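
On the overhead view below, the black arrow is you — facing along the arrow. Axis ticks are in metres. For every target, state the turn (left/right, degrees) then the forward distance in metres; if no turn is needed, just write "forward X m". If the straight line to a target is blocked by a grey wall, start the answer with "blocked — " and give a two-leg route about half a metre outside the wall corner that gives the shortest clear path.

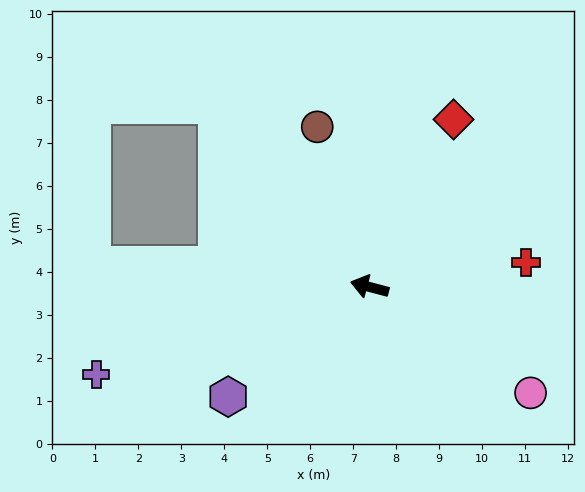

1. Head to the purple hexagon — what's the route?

turn left 53°, forward 4.2 m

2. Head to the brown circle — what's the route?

turn right 57°, forward 3.9 m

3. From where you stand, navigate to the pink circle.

turn left 161°, forward 4.5 m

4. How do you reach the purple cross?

turn left 33°, forward 6.7 m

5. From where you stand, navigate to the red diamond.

turn right 102°, forward 4.4 m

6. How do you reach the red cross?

turn right 156°, forward 3.7 m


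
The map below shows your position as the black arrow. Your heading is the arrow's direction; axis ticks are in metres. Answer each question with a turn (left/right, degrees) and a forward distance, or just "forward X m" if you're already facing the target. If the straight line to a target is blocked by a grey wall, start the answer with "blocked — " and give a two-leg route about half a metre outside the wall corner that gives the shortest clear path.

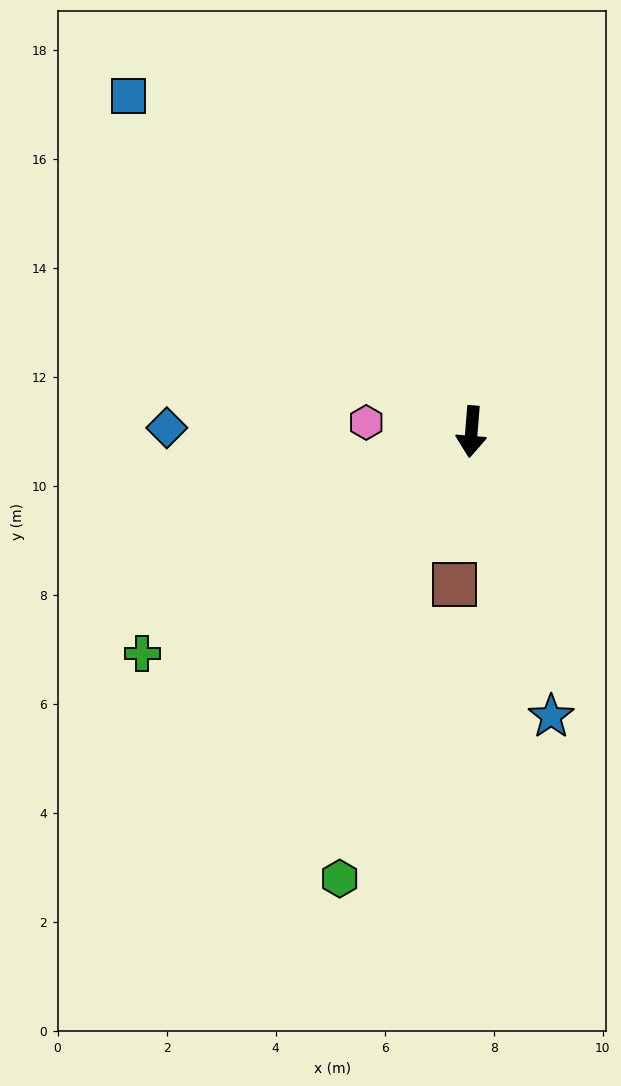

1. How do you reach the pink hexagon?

turn right 90°, forward 1.9 m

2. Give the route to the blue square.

turn right 130°, forward 8.8 m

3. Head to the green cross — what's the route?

turn right 51°, forward 7.3 m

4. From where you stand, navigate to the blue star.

turn left 20°, forward 5.4 m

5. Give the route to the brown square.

forward 2.8 m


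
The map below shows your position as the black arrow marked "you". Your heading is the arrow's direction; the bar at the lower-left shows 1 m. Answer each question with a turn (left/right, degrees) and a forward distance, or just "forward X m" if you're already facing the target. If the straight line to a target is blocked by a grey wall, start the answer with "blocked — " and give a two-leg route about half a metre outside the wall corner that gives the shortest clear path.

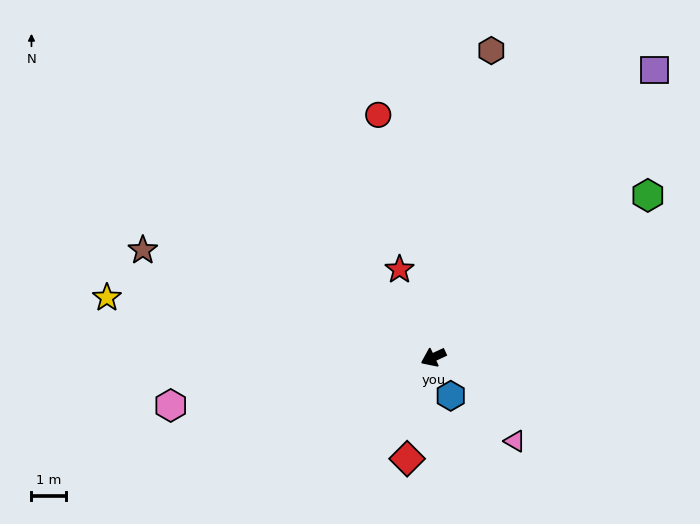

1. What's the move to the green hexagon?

turn right 168°, forward 7.7 m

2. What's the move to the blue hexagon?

turn left 89°, forward 1.2 m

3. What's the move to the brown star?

turn right 45°, forward 8.9 m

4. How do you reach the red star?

turn right 94°, forward 2.7 m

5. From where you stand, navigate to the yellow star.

turn right 35°, forward 9.5 m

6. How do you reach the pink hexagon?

turn right 15°, forward 7.7 m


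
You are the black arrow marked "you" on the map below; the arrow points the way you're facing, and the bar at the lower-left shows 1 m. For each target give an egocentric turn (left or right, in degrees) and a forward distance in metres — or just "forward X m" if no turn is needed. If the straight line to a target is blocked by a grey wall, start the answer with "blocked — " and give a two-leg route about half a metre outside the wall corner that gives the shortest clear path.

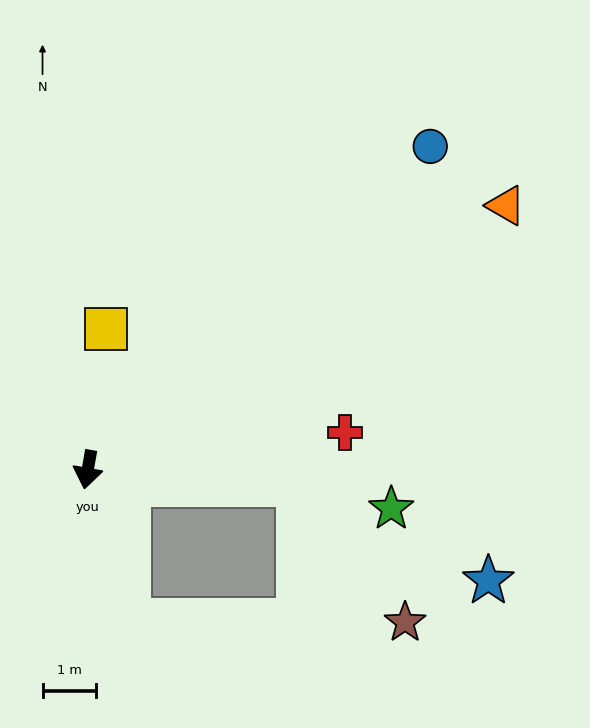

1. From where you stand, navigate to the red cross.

turn left 108°, forward 4.8 m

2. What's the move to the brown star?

blocked — turn left 96°, forward 3.9 m, then turn right 49°, forward 3.2 m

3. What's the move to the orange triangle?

turn left 132°, forward 9.2 m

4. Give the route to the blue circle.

turn left 143°, forward 8.8 m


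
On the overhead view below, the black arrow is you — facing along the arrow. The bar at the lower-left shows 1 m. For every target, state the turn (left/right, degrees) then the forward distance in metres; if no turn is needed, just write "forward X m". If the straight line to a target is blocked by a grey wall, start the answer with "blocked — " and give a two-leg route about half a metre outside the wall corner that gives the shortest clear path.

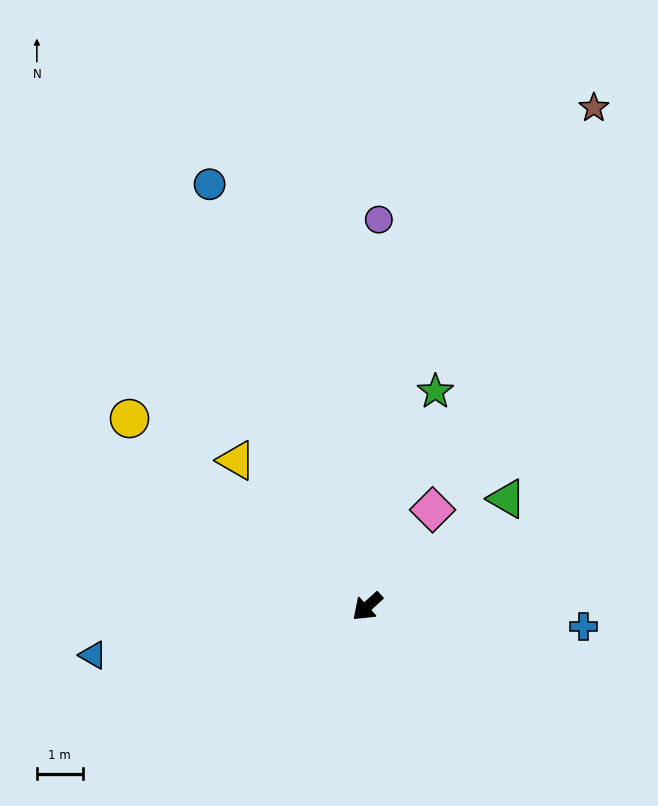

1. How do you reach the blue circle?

turn right 112°, forward 9.8 m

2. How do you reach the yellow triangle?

turn right 91°, forward 4.3 m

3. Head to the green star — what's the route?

turn right 150°, forward 4.9 m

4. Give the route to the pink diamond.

turn right 166°, forward 2.6 m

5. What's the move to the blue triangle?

turn right 32°, forward 6.1 m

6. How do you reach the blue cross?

turn left 132°, forward 4.7 m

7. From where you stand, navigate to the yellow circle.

turn right 81°, forward 6.6 m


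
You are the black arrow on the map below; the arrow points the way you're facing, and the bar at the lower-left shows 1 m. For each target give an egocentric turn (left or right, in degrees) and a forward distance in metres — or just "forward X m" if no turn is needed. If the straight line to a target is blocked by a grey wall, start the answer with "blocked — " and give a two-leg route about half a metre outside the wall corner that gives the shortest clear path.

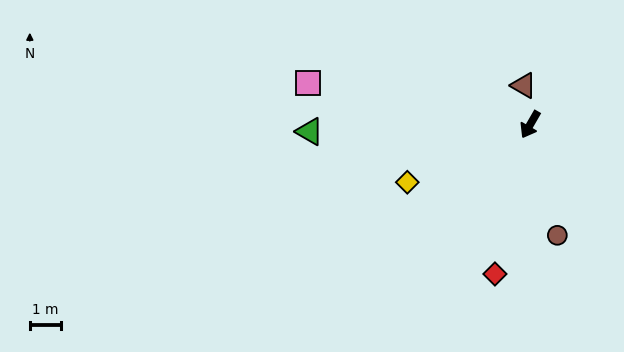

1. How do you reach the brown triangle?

turn right 140°, forward 1.3 m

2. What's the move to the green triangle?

turn right 58°, forward 7.0 m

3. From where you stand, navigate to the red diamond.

turn left 17°, forward 4.9 m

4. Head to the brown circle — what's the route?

turn left 44°, forward 3.6 m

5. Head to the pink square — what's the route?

turn right 71°, forward 7.2 m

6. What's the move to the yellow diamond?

turn right 35°, forward 4.3 m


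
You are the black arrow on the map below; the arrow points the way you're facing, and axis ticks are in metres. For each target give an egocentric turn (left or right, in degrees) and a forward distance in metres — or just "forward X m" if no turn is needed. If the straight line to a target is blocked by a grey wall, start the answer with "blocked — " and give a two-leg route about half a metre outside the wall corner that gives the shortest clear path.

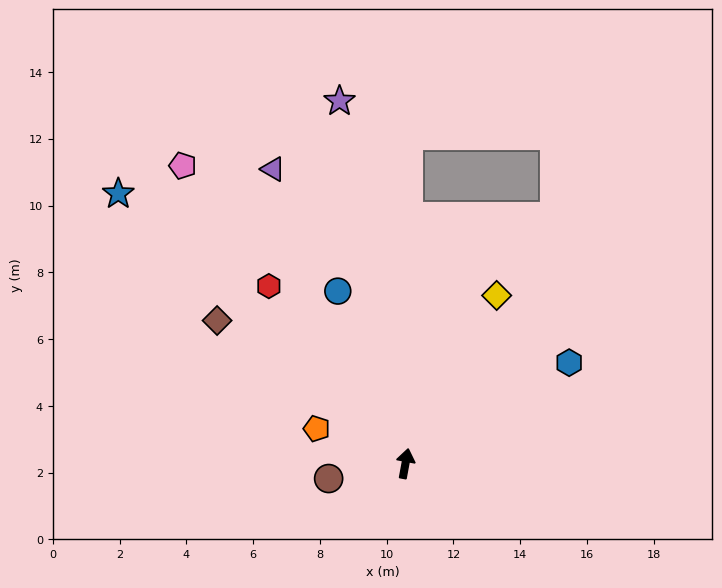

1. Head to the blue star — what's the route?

turn left 57°, forward 11.8 m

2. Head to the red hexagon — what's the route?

turn left 48°, forward 6.7 m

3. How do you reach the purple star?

turn left 21°, forward 11.0 m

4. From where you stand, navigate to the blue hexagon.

turn right 48°, forward 5.8 m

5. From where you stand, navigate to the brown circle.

turn left 112°, forward 2.3 m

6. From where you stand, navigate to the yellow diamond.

turn right 18°, forward 5.7 m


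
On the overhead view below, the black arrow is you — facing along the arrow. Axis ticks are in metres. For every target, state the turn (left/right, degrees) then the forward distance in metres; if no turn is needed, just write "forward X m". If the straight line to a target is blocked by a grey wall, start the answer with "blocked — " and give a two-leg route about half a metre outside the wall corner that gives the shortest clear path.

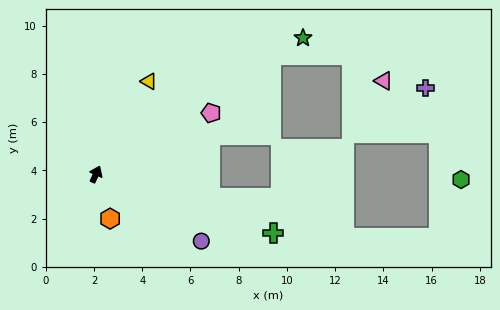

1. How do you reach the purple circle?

turn right 98°, forward 5.2 m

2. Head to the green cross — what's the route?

turn right 84°, forward 7.7 m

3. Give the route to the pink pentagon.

turn right 38°, forward 5.4 m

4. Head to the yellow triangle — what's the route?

turn right 5°, forward 4.4 m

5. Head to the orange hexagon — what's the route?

turn right 138°, forward 1.9 m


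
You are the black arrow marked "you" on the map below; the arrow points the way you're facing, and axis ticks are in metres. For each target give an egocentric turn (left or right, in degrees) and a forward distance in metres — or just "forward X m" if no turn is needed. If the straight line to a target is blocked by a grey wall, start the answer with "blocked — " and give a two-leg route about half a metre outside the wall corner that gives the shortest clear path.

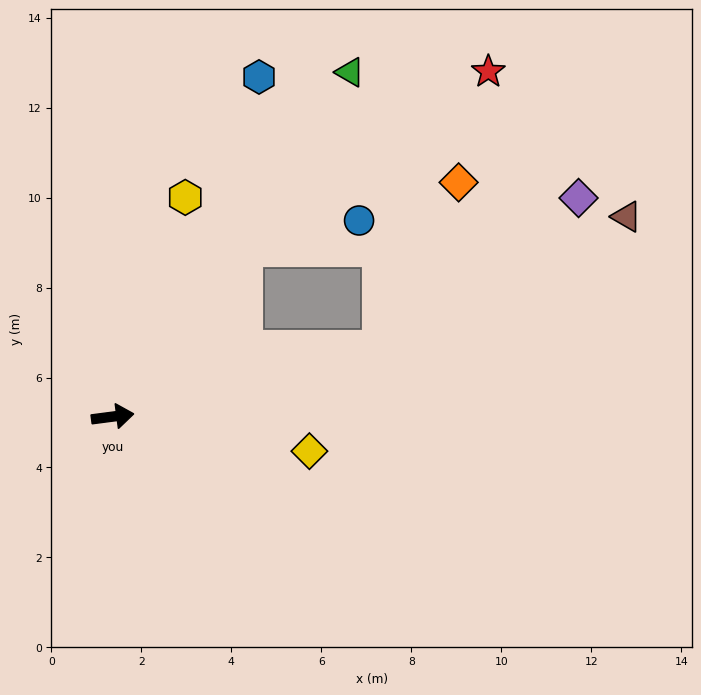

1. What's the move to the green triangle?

turn left 48°, forward 9.3 m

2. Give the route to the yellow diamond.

turn right 17°, forward 4.4 m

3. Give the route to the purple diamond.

blocked — turn left 7°, forward 6.1 m, then turn left 23°, forward 5.5 m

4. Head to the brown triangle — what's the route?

blocked — turn left 7°, forward 6.1 m, then turn left 14°, forward 6.2 m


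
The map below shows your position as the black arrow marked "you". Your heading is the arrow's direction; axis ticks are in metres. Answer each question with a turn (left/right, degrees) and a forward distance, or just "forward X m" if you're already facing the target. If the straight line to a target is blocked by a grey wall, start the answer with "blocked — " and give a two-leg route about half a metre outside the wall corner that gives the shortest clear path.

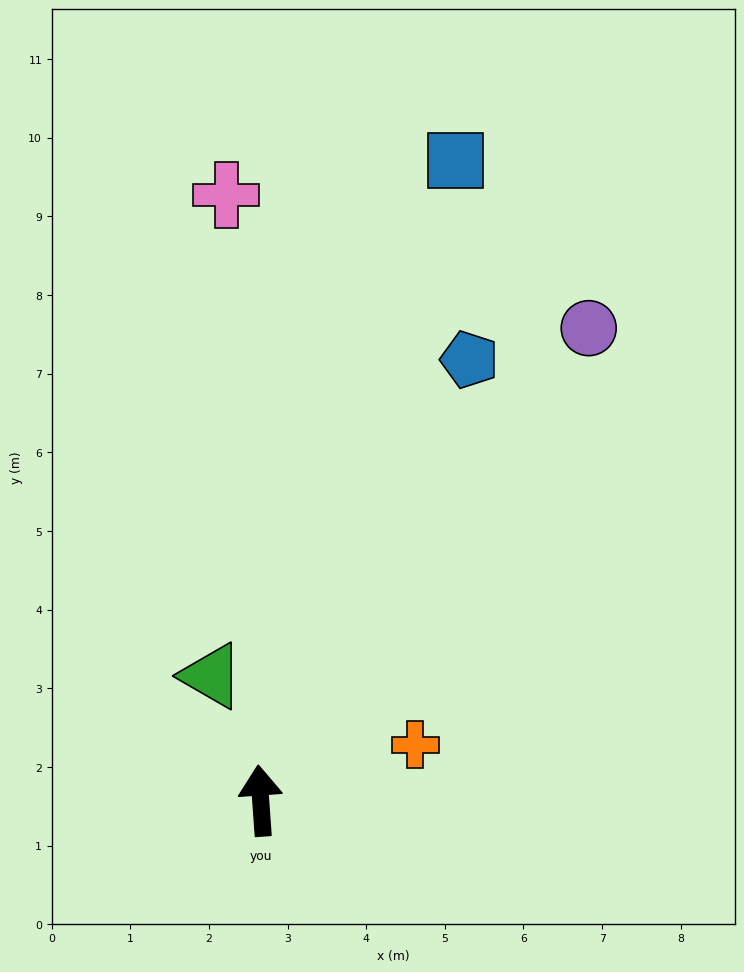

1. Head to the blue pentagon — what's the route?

turn right 29°, forward 6.2 m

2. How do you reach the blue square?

turn right 21°, forward 8.5 m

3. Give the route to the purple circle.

turn right 39°, forward 7.3 m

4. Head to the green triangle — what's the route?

turn left 17°, forward 1.7 m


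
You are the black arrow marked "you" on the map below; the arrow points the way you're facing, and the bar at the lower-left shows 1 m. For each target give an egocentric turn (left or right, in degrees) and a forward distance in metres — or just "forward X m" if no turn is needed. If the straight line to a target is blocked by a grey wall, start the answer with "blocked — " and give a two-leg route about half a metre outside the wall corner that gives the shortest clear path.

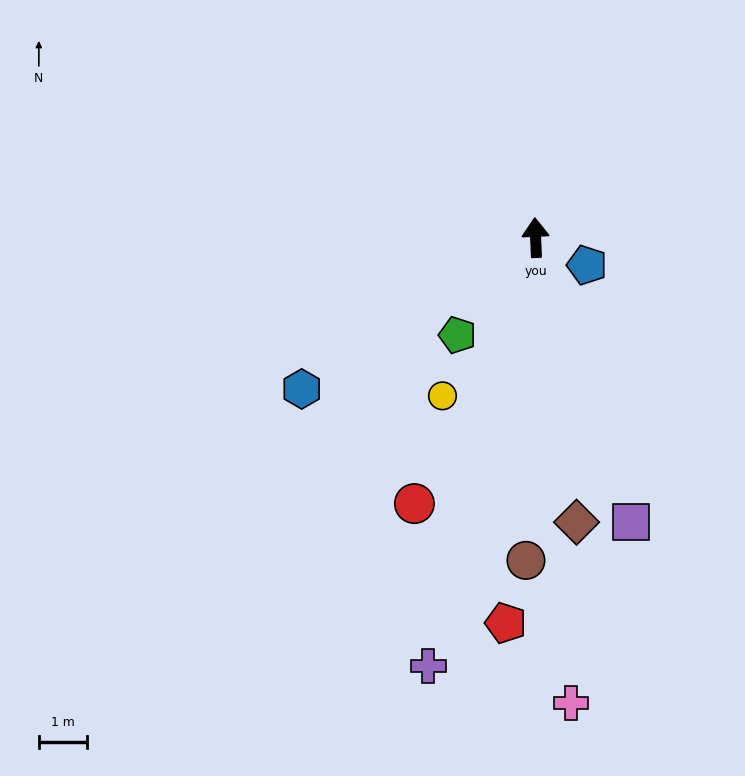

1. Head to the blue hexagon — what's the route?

turn left 120°, forward 5.8 m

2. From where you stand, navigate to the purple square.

turn right 164°, forward 6.2 m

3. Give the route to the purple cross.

turn left 164°, forward 9.2 m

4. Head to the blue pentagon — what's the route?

turn right 121°, forward 1.2 m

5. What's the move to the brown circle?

turn left 176°, forward 6.7 m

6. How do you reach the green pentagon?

turn left 139°, forward 2.6 m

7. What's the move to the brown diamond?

turn right 174°, forward 6.0 m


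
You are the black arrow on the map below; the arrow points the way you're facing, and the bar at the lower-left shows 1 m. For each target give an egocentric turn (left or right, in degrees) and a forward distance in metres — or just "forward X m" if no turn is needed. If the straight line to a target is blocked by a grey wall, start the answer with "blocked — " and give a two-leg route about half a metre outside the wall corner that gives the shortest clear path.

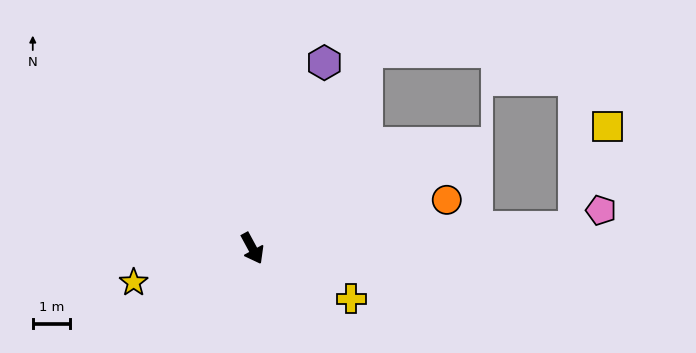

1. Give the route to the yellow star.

turn right 102°, forward 3.3 m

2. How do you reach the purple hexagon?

turn left 130°, forward 5.4 m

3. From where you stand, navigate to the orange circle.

turn left 76°, forward 5.4 m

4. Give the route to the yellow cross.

turn left 34°, forward 3.0 m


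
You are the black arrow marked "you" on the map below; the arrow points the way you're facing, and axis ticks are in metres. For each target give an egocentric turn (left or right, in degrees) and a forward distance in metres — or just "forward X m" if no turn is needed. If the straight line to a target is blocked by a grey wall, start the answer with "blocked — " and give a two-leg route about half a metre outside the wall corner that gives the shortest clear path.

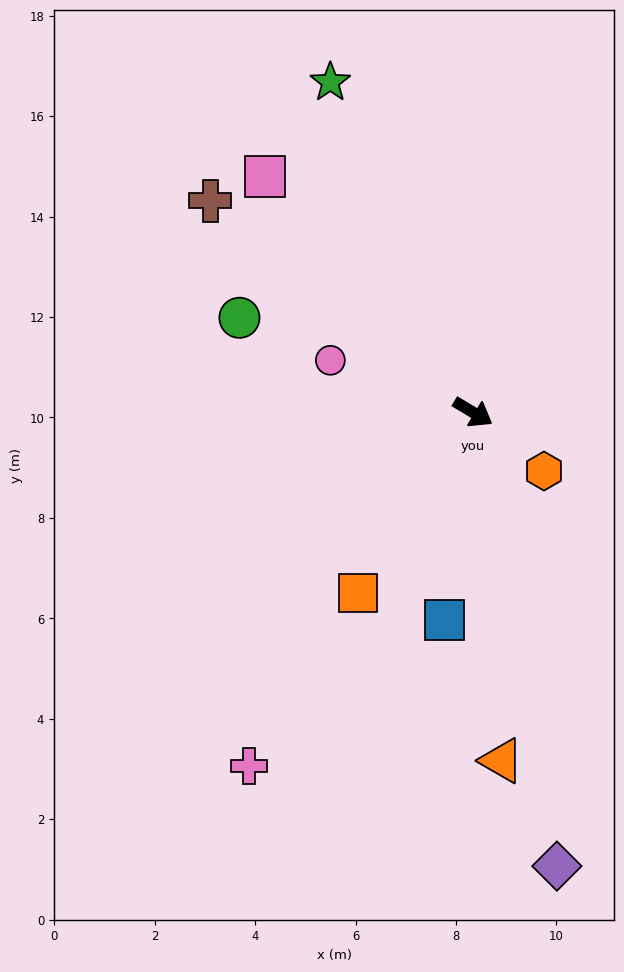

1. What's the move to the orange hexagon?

turn right 9°, forward 1.8 m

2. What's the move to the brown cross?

turn left 172°, forward 6.7 m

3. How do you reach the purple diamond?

turn right 49°, forward 9.2 m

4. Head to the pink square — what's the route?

turn left 162°, forward 6.3 m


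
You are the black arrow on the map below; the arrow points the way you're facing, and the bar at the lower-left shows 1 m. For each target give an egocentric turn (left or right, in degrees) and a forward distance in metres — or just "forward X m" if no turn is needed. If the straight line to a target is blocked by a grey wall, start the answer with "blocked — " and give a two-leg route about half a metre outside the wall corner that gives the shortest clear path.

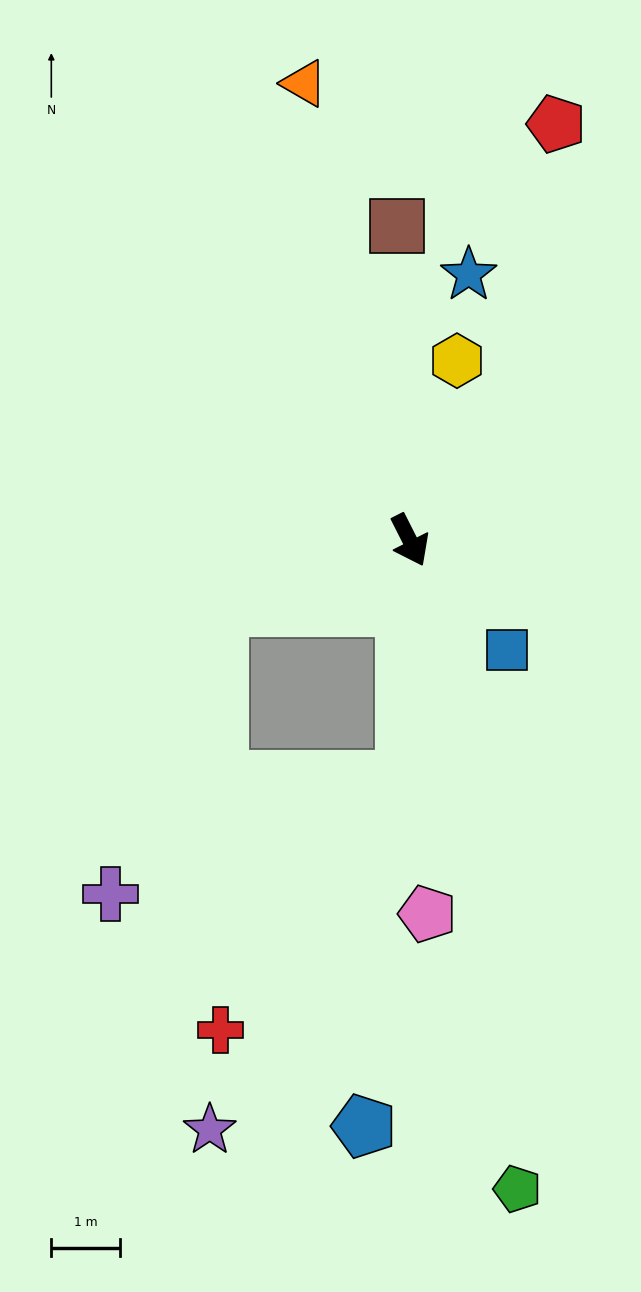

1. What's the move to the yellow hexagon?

turn left 138°, forward 2.7 m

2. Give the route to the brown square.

turn left 156°, forward 4.6 m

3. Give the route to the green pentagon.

turn right 17°, forward 9.5 m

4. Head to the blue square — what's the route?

turn left 15°, forward 2.1 m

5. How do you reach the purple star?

blocked — turn right 28°, forward 3.5 m, then turn right 28°, forward 5.8 m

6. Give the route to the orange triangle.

turn left 166°, forward 6.8 m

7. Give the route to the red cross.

blocked — turn right 28°, forward 3.5 m, then turn right 35°, forward 4.5 m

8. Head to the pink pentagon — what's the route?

turn right 24°, forward 5.4 m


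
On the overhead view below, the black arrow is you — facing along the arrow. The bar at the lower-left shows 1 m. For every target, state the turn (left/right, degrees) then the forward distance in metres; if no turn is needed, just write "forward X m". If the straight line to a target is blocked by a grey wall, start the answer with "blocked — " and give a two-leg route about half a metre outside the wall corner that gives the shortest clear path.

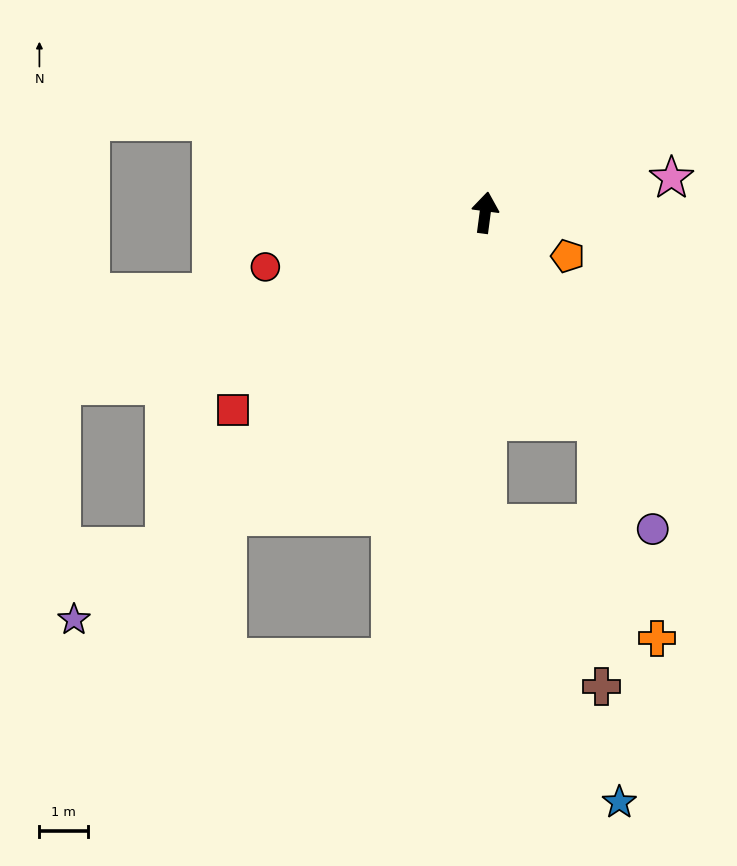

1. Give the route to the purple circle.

turn right 145°, forward 7.4 m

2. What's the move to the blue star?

blocked — turn right 172°, forward 6.4 m, then turn left 25°, forward 6.4 m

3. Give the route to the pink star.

turn right 72°, forward 3.9 m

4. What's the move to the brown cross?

blocked — turn right 144°, forward 4.9 m, then turn right 28°, forward 5.5 m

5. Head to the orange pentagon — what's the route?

turn right 110°, forward 1.9 m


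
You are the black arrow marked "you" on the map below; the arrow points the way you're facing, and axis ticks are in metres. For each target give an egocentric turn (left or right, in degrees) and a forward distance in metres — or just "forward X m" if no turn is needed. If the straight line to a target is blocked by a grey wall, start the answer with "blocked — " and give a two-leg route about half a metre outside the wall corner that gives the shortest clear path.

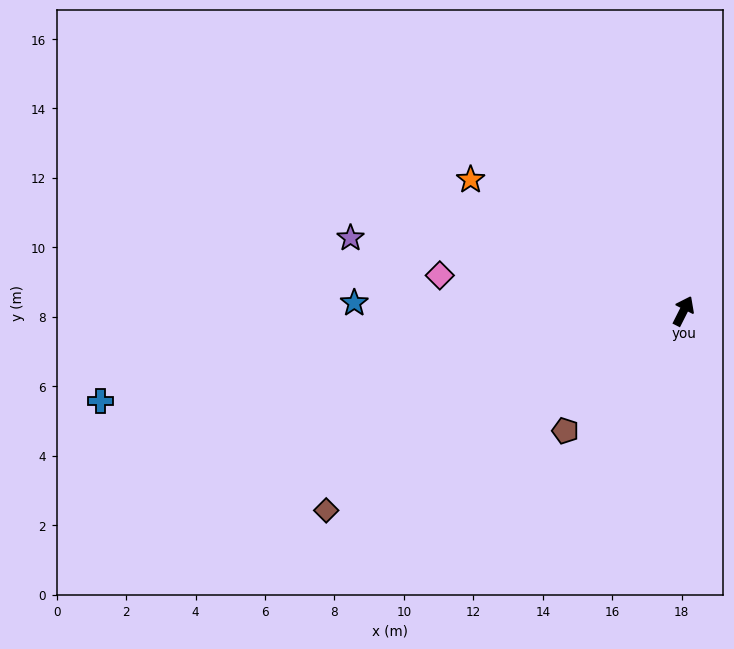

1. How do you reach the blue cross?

turn left 126°, forward 17.0 m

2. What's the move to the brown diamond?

turn left 146°, forward 11.8 m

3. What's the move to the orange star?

turn left 85°, forward 7.2 m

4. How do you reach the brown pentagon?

turn left 162°, forward 4.8 m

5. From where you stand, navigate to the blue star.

turn left 115°, forward 9.5 m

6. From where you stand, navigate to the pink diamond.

turn left 109°, forward 7.1 m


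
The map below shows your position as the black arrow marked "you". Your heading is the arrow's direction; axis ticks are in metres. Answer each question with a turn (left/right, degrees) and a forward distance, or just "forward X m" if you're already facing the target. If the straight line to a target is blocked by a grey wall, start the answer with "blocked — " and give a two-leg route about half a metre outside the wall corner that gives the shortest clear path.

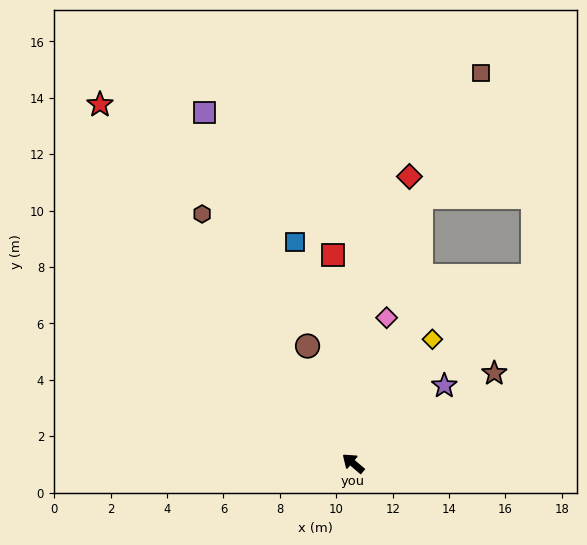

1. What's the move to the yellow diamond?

turn right 82°, forward 5.2 m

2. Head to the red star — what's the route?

turn right 15°, forward 15.6 m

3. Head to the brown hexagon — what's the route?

turn right 19°, forward 10.3 m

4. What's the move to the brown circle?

turn right 29°, forward 4.5 m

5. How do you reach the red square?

turn right 44°, forward 7.4 m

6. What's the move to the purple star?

turn right 99°, forward 4.2 m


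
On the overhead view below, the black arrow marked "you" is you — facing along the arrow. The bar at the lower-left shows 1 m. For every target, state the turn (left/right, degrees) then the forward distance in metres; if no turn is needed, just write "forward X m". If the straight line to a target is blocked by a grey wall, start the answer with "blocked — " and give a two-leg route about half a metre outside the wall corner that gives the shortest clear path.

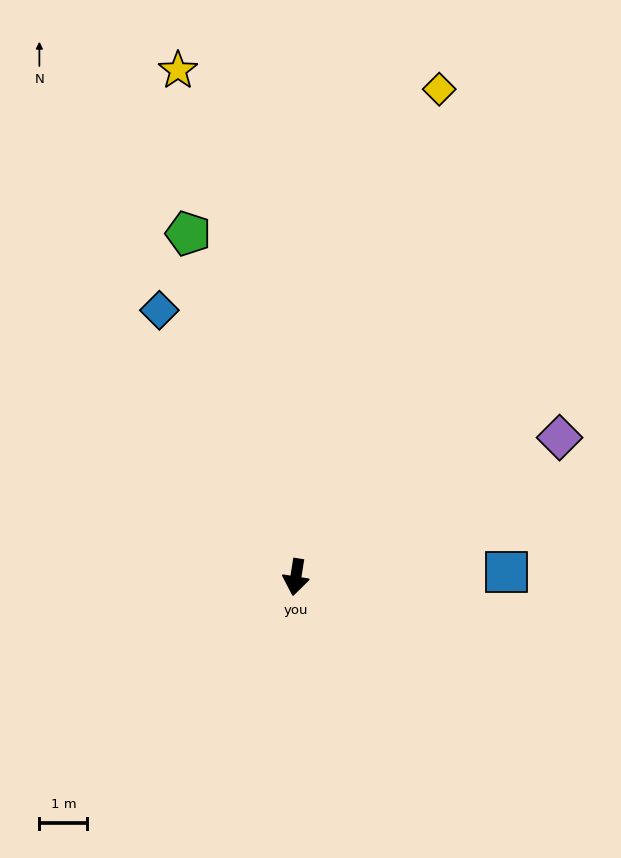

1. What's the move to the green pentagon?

turn right 154°, forward 7.5 m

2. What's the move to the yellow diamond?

turn left 173°, forward 10.6 m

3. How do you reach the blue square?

turn left 100°, forward 4.4 m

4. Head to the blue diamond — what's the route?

turn right 144°, forward 6.2 m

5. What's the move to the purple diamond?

turn left 127°, forward 6.2 m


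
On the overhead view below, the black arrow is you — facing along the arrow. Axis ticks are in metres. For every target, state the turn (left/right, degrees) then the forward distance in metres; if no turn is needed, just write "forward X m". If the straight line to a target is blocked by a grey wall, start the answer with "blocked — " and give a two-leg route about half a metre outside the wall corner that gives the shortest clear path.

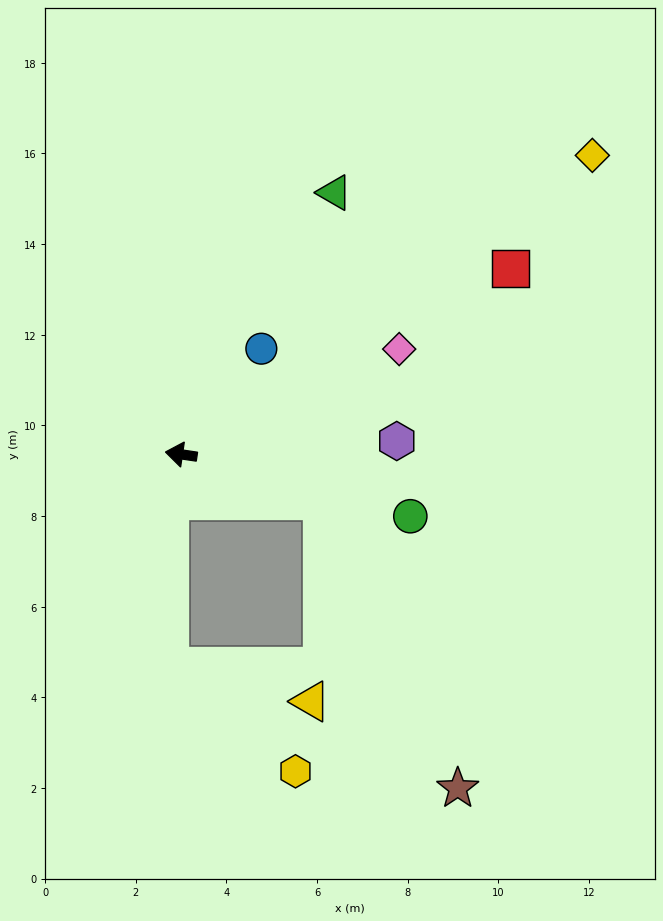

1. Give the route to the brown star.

blocked — turn left 170°, forward 3.3 m, then turn right 47°, forward 7.0 m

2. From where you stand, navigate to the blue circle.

turn right 119°, forward 2.9 m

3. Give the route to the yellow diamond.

turn right 136°, forward 11.2 m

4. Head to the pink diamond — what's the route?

turn right 146°, forward 5.3 m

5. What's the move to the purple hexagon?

turn right 168°, forward 4.8 m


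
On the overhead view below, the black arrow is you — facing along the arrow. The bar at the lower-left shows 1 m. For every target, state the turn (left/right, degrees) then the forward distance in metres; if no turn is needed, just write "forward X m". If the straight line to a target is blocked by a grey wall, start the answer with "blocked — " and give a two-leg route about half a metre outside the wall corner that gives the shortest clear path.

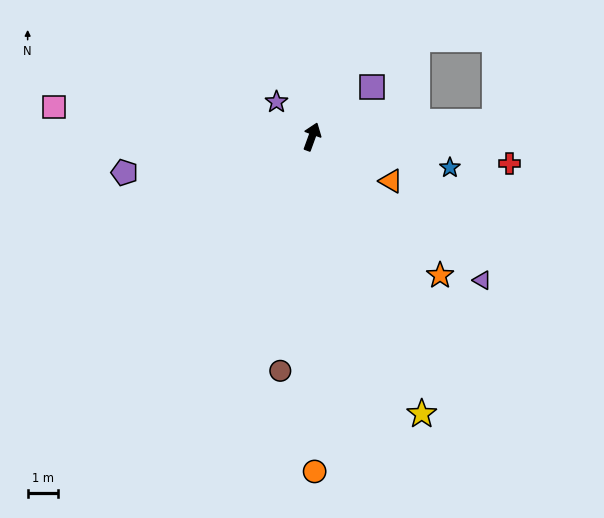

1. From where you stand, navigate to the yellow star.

turn right 138°, forward 9.7 m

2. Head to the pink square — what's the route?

turn left 103°, forward 8.4 m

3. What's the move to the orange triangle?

turn right 99°, forward 2.9 m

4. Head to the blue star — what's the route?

turn right 83°, forward 4.6 m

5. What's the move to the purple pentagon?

turn left 121°, forward 6.2 m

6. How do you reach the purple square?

turn right 30°, forward 2.5 m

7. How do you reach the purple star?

turn left 66°, forward 1.6 m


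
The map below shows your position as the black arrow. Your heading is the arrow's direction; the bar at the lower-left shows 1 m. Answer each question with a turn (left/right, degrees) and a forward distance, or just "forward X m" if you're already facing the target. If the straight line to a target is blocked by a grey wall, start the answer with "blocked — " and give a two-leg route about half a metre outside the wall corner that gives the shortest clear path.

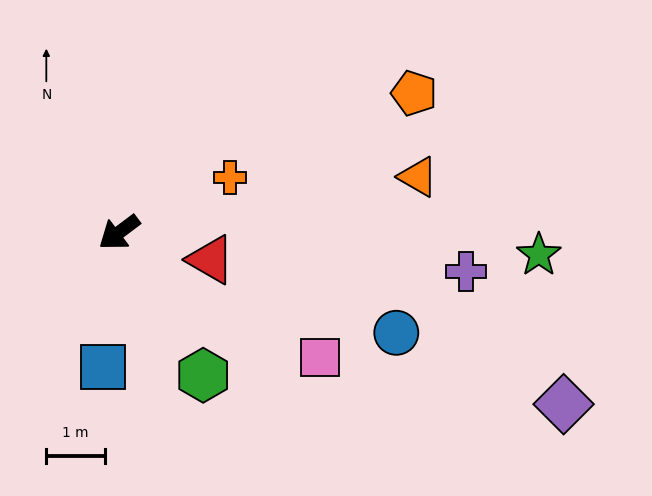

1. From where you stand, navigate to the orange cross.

turn left 170°, forward 2.1 m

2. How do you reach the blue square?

turn left 46°, forward 2.3 m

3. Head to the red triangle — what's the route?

turn left 127°, forward 1.6 m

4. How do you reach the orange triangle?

turn left 154°, forward 5.2 m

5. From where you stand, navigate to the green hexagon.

turn left 84°, forward 2.8 m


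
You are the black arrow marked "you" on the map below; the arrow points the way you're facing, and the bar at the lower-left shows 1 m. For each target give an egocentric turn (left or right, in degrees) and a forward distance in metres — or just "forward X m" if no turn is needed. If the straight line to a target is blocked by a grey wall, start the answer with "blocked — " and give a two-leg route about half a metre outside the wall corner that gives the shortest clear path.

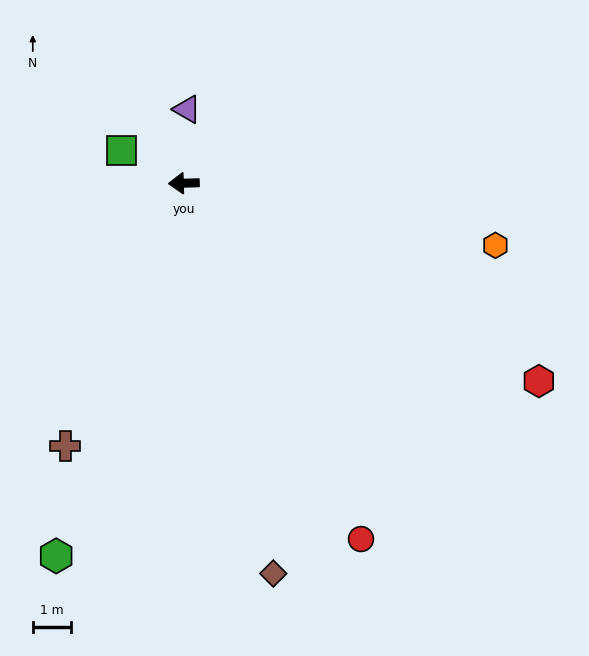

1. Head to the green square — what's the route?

turn right 29°, forward 1.8 m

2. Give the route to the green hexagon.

turn left 70°, forward 10.3 m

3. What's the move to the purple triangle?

turn right 94°, forward 1.9 m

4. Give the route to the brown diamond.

turn left 101°, forward 10.5 m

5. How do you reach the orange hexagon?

turn left 167°, forward 8.3 m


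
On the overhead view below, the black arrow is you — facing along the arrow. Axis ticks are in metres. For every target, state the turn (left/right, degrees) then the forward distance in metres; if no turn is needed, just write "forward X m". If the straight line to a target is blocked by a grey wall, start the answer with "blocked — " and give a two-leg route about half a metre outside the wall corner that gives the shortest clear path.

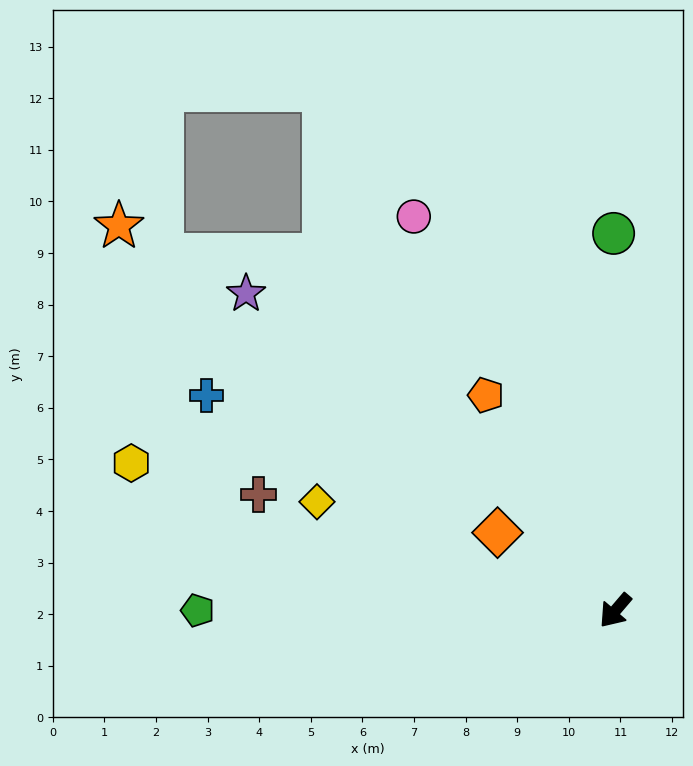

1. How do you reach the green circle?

turn right 139°, forward 7.3 m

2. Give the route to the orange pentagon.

turn right 109°, forward 4.9 m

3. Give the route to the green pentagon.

turn right 50°, forward 8.1 m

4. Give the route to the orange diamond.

turn right 83°, forward 2.7 m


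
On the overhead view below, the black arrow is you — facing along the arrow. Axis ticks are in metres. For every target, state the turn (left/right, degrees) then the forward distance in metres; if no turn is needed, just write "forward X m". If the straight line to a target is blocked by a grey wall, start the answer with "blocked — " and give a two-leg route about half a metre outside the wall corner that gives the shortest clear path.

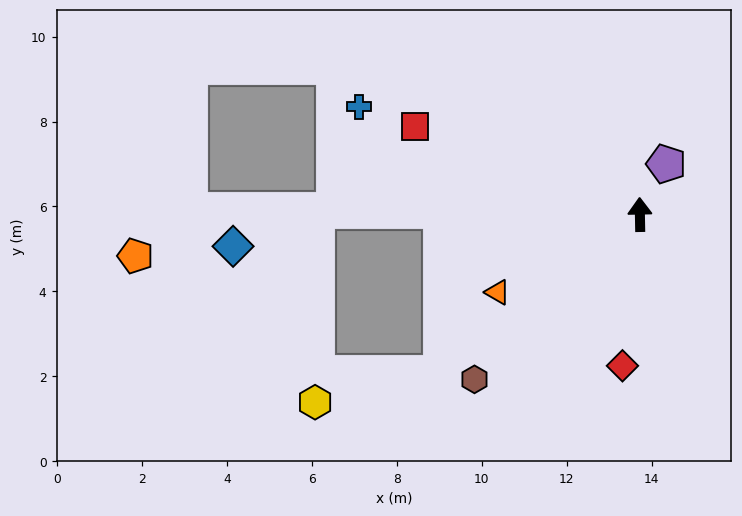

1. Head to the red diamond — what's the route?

turn left 172°, forward 3.6 m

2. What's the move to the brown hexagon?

turn left 134°, forward 5.5 m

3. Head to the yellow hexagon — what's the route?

blocked — turn left 128°, forward 6.0 m, then turn right 26°, forward 3.0 m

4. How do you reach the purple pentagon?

turn right 29°, forward 1.3 m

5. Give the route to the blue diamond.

blocked — turn left 88°, forward 7.6 m, then turn left 24°, forward 2.1 m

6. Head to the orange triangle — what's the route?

turn left 118°, forward 3.8 m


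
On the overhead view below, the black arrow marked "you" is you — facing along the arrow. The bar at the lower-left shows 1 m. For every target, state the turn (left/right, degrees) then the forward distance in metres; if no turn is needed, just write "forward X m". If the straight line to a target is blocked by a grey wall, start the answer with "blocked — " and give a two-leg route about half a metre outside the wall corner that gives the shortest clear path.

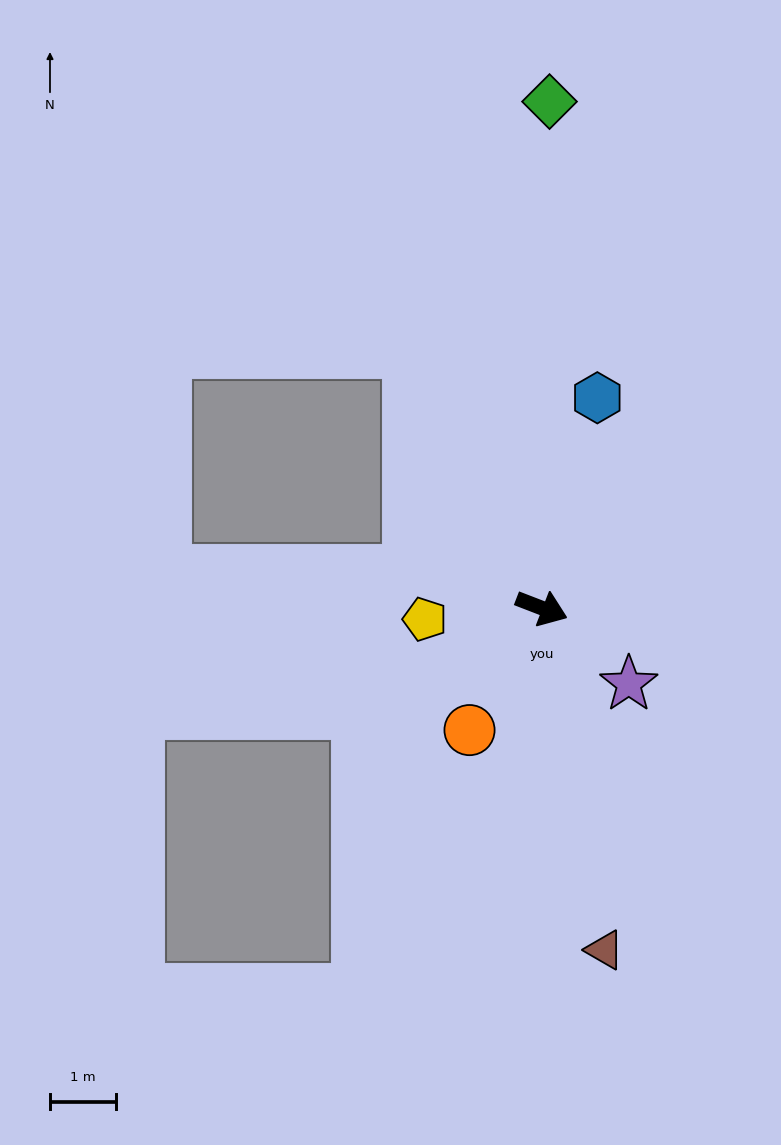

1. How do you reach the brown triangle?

turn right 58°, forward 5.3 m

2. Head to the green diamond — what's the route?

turn left 110°, forward 7.7 m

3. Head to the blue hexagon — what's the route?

turn left 96°, forward 3.3 m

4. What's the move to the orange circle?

turn right 99°, forward 2.2 m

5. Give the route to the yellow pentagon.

turn right 153°, forward 1.8 m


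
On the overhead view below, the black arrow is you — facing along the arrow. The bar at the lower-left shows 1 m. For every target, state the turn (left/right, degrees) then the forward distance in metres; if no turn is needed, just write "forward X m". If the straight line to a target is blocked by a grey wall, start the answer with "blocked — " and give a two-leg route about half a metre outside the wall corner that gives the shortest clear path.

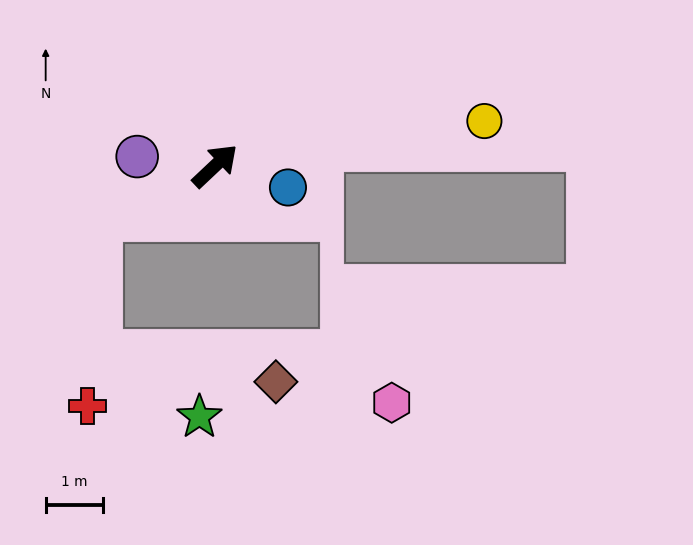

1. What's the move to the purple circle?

turn left 130°, forward 1.4 m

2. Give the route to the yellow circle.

turn right 34°, forward 4.7 m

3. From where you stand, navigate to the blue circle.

turn right 60°, forward 1.3 m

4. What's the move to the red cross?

blocked — turn left 160°, forward 2.2 m, then turn left 64°, forward 3.3 m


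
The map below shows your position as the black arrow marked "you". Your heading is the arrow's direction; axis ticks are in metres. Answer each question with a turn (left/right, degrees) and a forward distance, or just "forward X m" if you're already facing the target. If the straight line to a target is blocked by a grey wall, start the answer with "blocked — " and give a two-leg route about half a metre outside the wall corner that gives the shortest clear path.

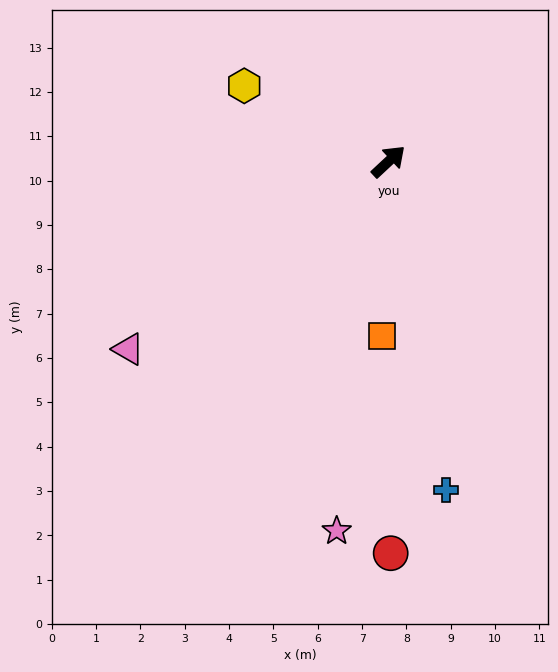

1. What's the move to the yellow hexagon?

turn left 109°, forward 3.7 m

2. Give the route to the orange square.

turn right 135°, forward 3.9 m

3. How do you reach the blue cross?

turn right 123°, forward 7.5 m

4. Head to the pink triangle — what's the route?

turn left 173°, forward 7.2 m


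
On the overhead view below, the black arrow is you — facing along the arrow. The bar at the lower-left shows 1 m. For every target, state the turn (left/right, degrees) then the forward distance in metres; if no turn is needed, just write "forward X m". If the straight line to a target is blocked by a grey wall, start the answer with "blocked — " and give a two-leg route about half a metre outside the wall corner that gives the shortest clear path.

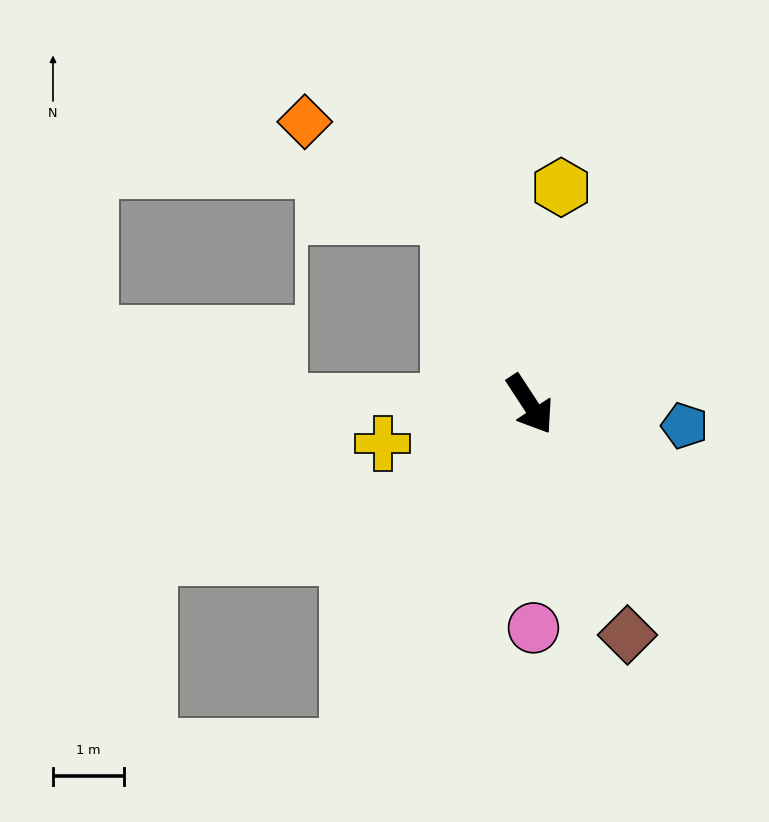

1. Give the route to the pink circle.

turn right 32°, forward 3.1 m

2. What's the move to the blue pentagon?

turn left 49°, forward 2.2 m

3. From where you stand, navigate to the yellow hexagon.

turn left 139°, forward 3.1 m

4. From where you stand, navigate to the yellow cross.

turn right 108°, forward 2.1 m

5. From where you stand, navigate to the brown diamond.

turn right 10°, forward 3.5 m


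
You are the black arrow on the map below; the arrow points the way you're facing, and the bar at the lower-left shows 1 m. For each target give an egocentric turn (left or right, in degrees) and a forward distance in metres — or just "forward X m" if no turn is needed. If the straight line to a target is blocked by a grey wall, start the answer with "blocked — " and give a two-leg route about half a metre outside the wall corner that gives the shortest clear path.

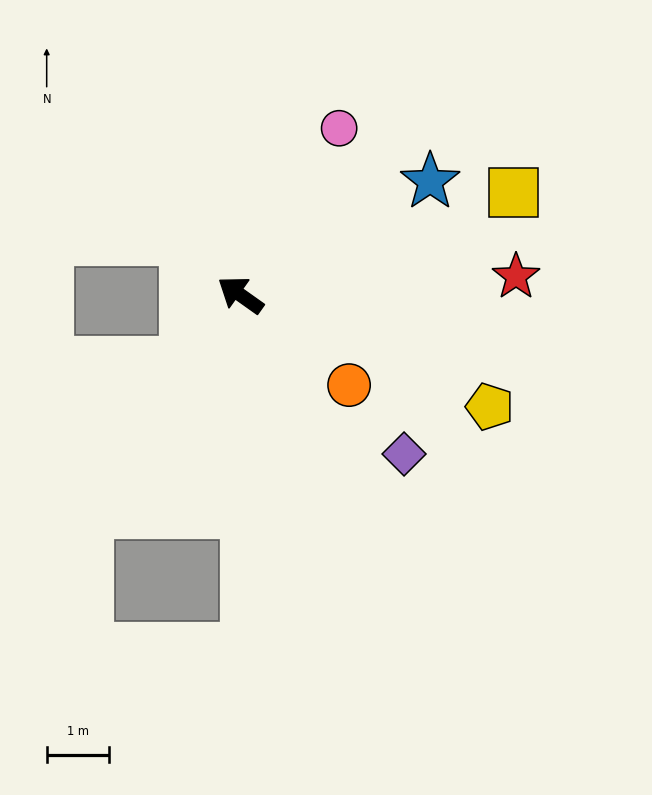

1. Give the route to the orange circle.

turn left 176°, forward 2.3 m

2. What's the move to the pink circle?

turn right 85°, forward 3.1 m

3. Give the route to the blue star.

turn right 114°, forward 3.5 m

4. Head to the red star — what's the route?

turn right 141°, forward 4.4 m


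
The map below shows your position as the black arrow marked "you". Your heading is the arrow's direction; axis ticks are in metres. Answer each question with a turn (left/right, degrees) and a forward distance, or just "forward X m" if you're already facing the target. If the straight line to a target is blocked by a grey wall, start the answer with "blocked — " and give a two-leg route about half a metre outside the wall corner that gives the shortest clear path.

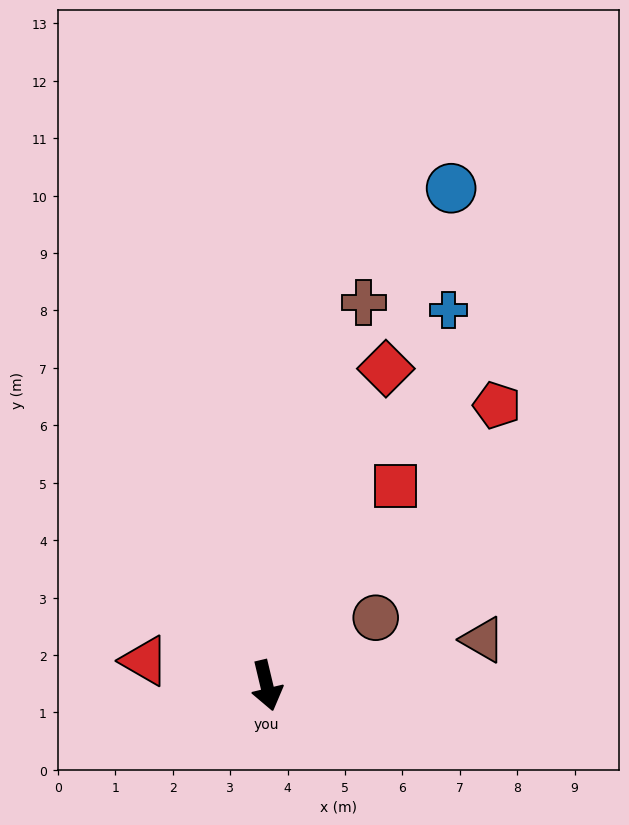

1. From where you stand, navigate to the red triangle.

turn right 115°, forward 2.2 m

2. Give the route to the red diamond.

turn left 146°, forward 5.9 m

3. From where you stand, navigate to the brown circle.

turn left 108°, forward 2.2 m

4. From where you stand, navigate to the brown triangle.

turn left 89°, forward 3.8 m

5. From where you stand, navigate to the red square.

turn left 134°, forward 4.1 m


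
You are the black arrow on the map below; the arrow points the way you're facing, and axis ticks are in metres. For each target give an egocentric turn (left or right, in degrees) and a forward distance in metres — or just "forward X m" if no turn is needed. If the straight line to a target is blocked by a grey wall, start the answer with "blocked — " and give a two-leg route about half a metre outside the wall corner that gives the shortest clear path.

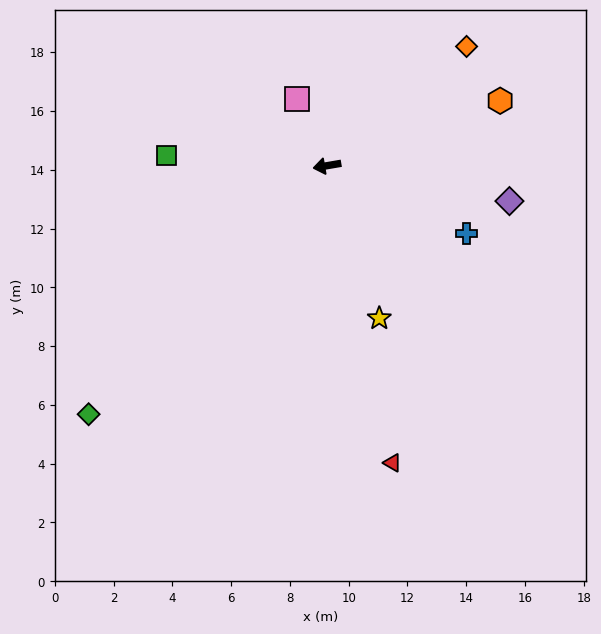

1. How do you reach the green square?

turn right 13°, forward 5.5 m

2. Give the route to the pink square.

turn right 76°, forward 2.5 m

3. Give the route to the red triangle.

turn left 93°, forward 10.4 m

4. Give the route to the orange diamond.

turn right 149°, forward 6.2 m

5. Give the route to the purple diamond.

turn left 159°, forward 6.3 m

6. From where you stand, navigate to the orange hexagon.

turn right 169°, forward 6.3 m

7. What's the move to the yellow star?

turn left 99°, forward 5.5 m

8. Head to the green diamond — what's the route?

turn left 37°, forward 11.7 m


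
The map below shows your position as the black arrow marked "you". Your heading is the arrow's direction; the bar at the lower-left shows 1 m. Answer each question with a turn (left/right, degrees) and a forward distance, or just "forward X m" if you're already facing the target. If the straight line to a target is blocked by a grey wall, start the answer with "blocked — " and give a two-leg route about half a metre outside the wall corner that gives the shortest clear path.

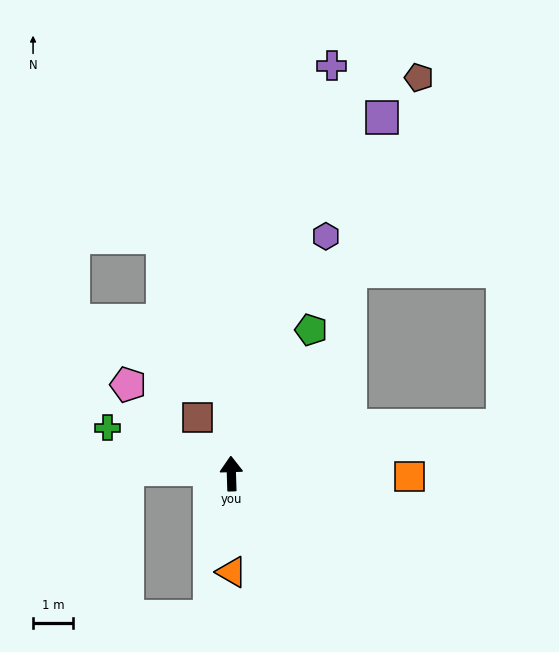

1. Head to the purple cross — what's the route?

turn right 16°, forward 10.6 m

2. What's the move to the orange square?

turn right 93°, forward 4.5 m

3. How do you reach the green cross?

turn left 68°, forward 3.3 m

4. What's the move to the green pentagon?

turn right 31°, forward 4.2 m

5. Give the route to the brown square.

turn left 29°, forward 1.7 m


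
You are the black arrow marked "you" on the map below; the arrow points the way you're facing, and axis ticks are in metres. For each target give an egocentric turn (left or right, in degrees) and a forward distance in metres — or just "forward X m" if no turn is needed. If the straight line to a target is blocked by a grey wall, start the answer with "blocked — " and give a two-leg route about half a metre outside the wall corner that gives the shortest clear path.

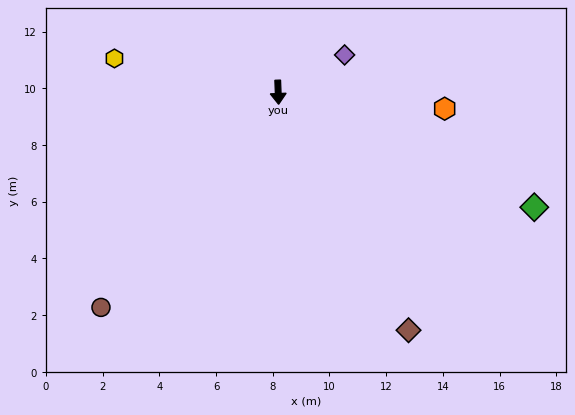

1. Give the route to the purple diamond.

turn left 117°, forward 2.7 m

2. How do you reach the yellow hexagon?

turn right 104°, forward 5.9 m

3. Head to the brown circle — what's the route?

turn right 42°, forward 9.8 m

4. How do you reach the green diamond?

turn left 64°, forward 9.9 m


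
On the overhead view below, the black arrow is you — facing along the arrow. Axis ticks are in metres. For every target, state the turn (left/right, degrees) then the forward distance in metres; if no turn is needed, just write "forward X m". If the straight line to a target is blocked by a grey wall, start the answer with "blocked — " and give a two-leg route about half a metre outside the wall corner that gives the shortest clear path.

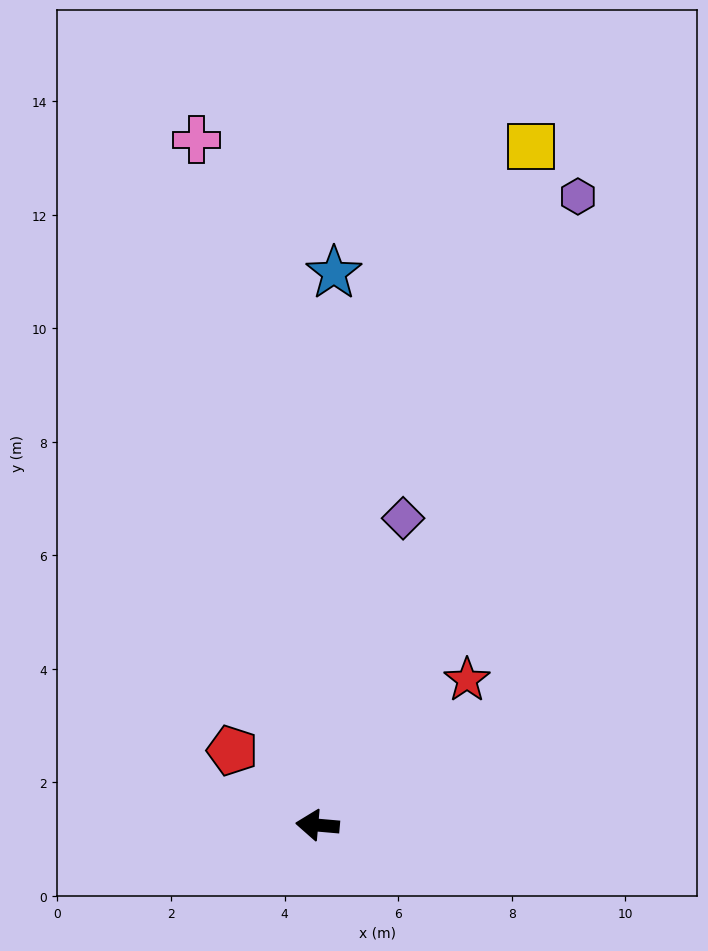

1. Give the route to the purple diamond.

turn right 101°, forward 5.6 m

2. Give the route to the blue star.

turn right 87°, forward 9.7 m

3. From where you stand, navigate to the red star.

turn right 131°, forward 3.7 m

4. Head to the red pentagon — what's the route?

turn right 36°, forward 2.0 m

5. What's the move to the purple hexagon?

turn right 107°, forward 12.0 m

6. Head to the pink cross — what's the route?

turn right 75°, forward 12.3 m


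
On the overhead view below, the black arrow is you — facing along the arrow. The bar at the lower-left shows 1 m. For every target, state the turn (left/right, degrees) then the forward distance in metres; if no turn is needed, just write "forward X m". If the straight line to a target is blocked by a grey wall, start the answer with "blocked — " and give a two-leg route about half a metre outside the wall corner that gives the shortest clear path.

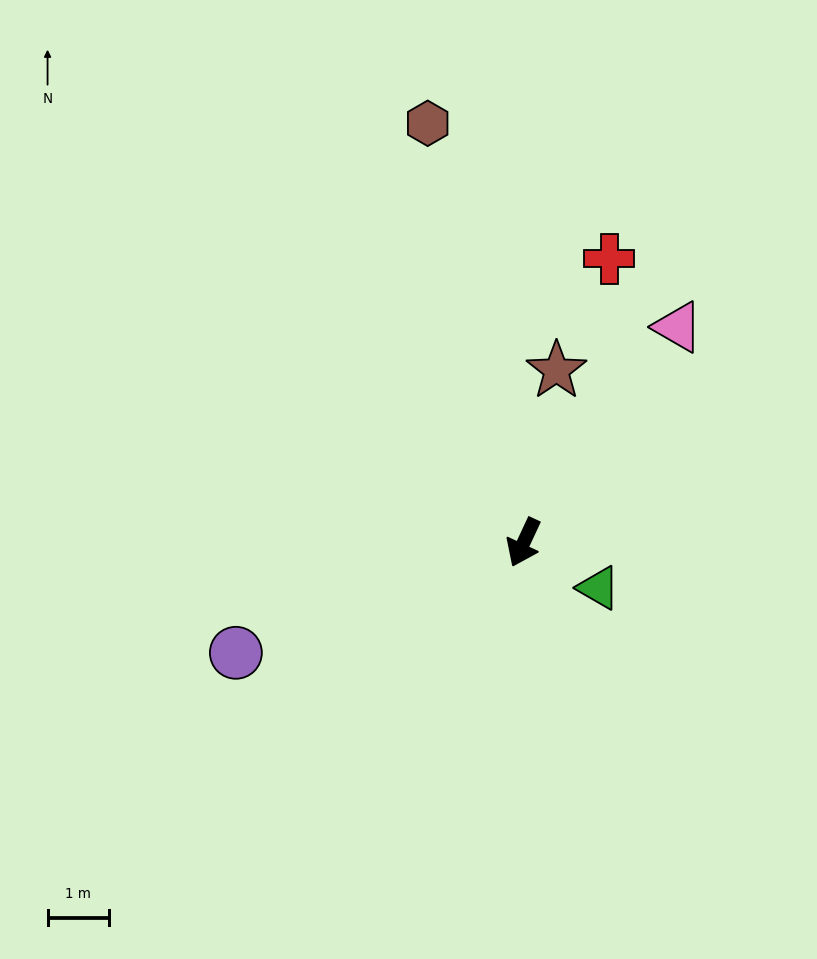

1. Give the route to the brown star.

turn right 166°, forward 2.9 m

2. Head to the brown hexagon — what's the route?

turn right 142°, forward 7.0 m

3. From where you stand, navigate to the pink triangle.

turn left 169°, forward 4.3 m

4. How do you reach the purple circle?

turn right 44°, forward 5.0 m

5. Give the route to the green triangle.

turn left 84°, forward 1.4 m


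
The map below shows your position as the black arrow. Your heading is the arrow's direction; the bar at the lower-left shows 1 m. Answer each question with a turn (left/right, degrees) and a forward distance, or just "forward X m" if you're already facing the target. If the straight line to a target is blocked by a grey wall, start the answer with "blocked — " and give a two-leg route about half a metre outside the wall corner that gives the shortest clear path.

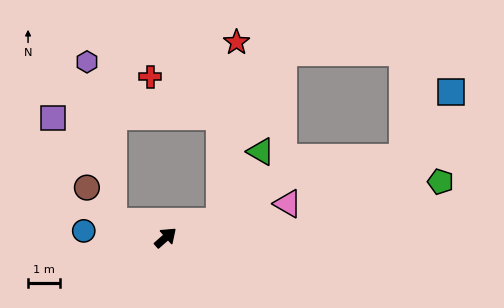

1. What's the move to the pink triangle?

turn right 26°, forward 4.0 m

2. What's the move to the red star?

blocked — turn right 25°, forward 1.8 m, then turn left 68°, forward 5.7 m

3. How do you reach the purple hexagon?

blocked — turn left 121°, forward 1.7 m, then turn right 63°, forward 5.1 m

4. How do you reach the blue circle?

turn left 134°, forward 2.6 m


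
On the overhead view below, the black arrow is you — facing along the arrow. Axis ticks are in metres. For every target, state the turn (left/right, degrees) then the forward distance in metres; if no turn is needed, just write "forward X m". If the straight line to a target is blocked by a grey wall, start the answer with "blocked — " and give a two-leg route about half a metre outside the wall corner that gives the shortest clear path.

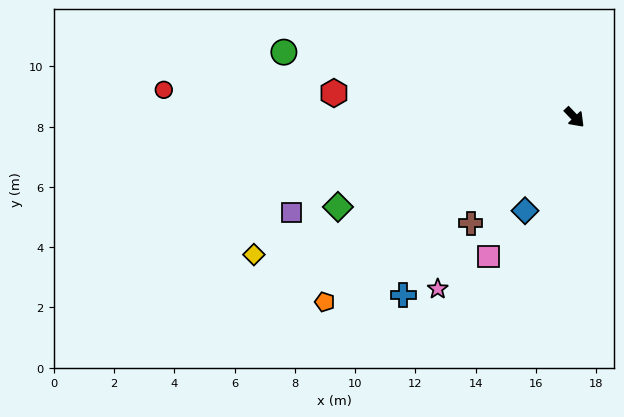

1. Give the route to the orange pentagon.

turn right 97°, forward 10.3 m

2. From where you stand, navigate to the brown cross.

turn right 88°, forward 4.9 m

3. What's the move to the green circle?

turn right 146°, forward 9.9 m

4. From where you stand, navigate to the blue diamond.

turn right 72°, forward 3.5 m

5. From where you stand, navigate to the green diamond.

turn right 113°, forward 8.4 m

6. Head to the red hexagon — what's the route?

turn right 139°, forward 8.0 m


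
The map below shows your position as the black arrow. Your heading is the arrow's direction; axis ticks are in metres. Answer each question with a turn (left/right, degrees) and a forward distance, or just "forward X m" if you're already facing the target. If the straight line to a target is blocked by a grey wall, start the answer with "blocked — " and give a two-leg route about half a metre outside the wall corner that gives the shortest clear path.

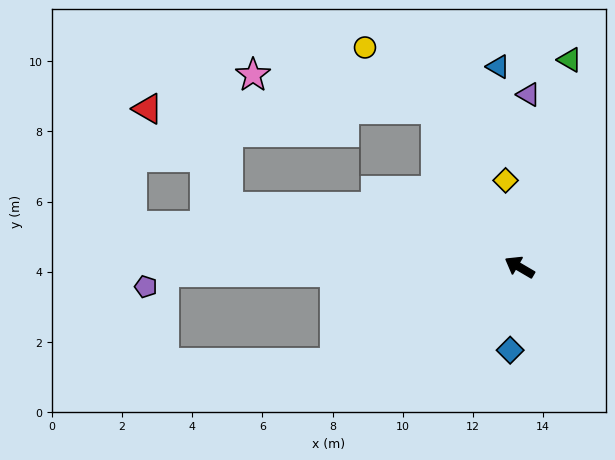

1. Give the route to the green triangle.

turn right 73°, forward 6.1 m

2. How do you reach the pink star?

blocked — turn right 32°, forward 5.1 m, then turn left 52°, forward 5.3 m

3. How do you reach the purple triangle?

turn right 63°, forward 4.9 m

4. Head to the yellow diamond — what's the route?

turn right 50°, forward 2.5 m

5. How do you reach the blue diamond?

turn left 114°, forward 2.4 m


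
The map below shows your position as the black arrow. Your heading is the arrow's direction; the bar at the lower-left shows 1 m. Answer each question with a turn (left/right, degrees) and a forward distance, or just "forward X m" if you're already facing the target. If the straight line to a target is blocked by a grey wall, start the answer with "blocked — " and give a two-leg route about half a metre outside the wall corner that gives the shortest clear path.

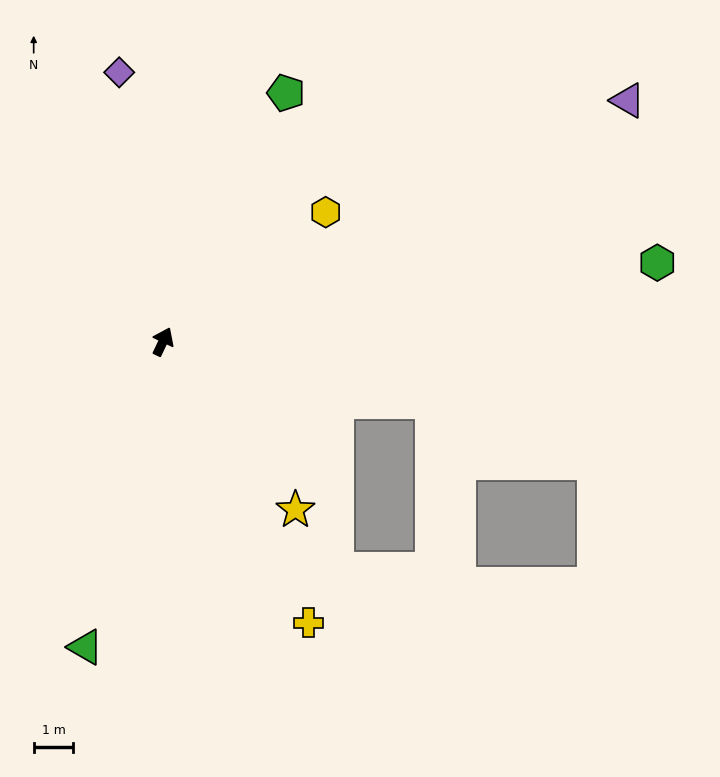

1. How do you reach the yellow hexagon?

turn right 26°, forward 5.3 m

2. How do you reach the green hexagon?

turn right 56°, forward 12.7 m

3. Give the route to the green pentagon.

forward 7.0 m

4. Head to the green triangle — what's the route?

turn right 169°, forward 8.0 m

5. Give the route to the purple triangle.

turn right 37°, forward 13.2 m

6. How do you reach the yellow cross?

turn right 127°, forward 8.0 m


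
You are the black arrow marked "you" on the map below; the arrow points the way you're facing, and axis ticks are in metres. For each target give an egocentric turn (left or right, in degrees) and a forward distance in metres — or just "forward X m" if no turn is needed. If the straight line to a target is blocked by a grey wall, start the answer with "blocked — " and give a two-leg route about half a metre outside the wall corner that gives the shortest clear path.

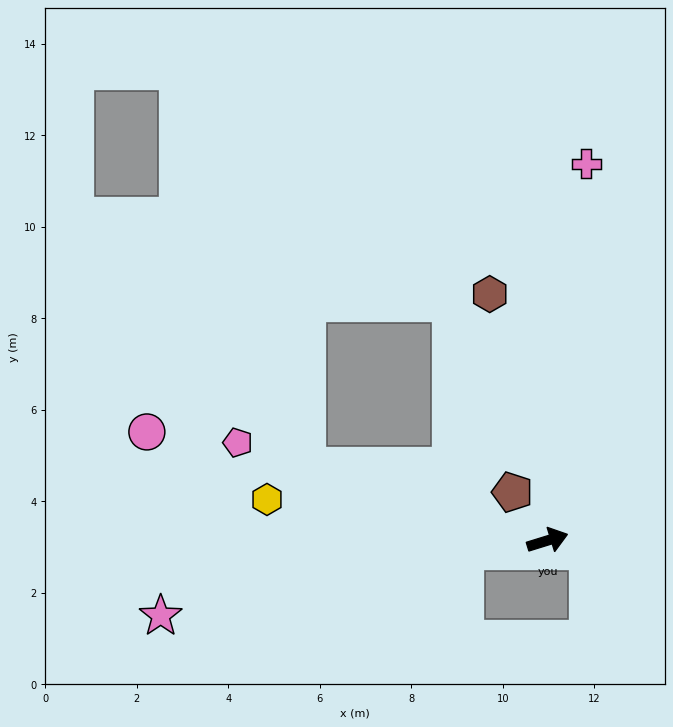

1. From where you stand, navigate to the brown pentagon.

turn left 109°, forward 1.3 m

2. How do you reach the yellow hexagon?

turn left 154°, forward 6.2 m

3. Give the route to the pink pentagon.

turn left 145°, forward 7.1 m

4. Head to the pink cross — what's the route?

turn left 67°, forward 8.3 m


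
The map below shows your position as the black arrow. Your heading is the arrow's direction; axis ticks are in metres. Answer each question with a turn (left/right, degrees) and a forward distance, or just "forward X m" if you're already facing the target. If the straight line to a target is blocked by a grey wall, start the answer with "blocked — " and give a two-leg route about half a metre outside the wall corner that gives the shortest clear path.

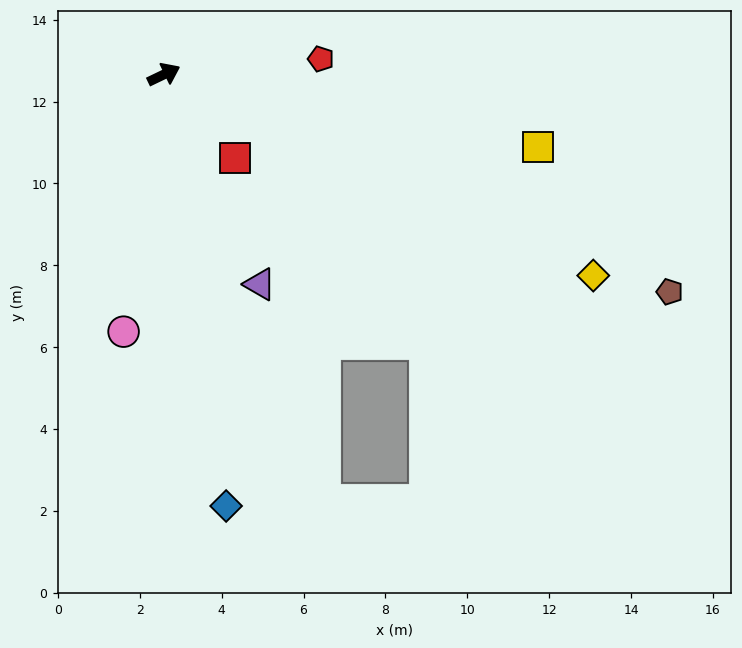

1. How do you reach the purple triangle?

turn right 91°, forward 5.6 m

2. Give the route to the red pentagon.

turn right 20°, forward 3.9 m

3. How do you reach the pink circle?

turn right 125°, forward 6.4 m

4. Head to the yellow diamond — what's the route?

turn right 51°, forward 11.6 m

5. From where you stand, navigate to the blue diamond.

turn right 107°, forward 10.6 m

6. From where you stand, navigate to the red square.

turn right 75°, forward 2.7 m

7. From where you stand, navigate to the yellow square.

turn right 37°, forward 9.3 m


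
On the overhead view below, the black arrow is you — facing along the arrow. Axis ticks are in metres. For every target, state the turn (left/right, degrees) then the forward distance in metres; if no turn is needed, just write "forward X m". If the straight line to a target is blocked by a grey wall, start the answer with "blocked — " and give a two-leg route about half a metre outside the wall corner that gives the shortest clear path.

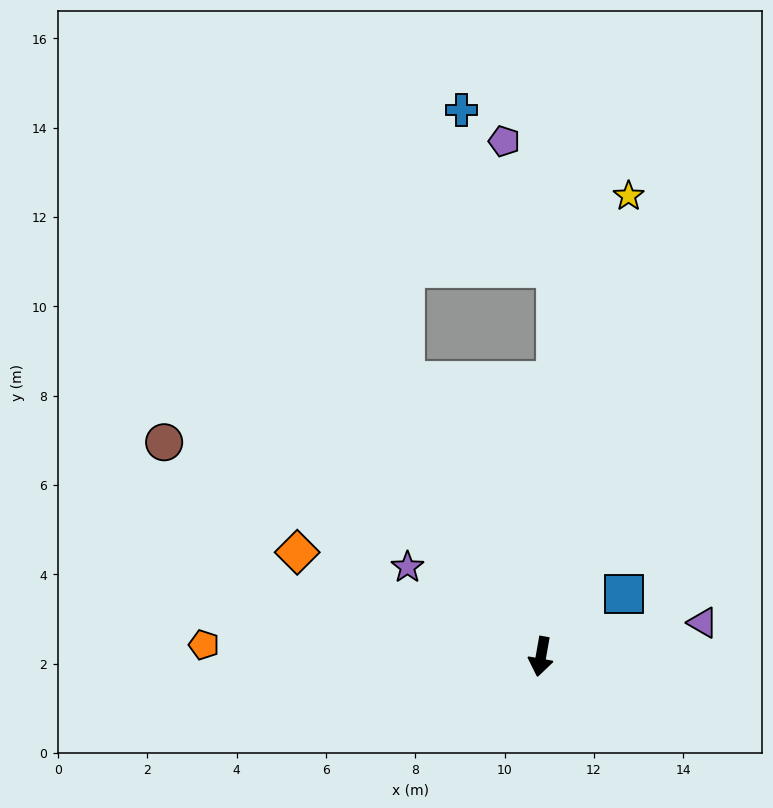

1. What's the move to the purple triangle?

turn left 112°, forward 3.7 m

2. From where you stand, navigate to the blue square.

turn left 137°, forward 2.3 m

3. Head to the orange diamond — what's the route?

turn right 103°, forward 5.9 m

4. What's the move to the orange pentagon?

turn right 82°, forward 7.5 m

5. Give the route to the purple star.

turn right 114°, forward 3.6 m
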